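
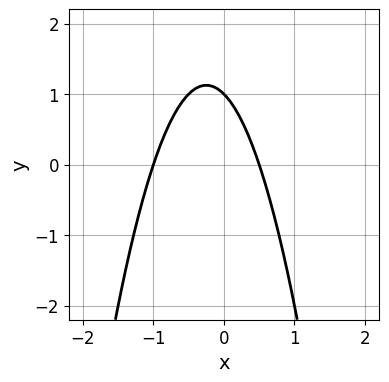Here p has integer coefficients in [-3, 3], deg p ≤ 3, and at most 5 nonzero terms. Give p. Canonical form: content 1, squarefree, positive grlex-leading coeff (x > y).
First, degree: a generic line meets the curve in up to 2 points, so deg p = 2.
Next, from the visible intercepts: it meets the y-axis at y = 1 (among the integer gridlines); it meets the x-axis at x = -1 (among the integer gridlines).
Finally, these observations pin down the coefficients.

2*x^2 + x + y - 1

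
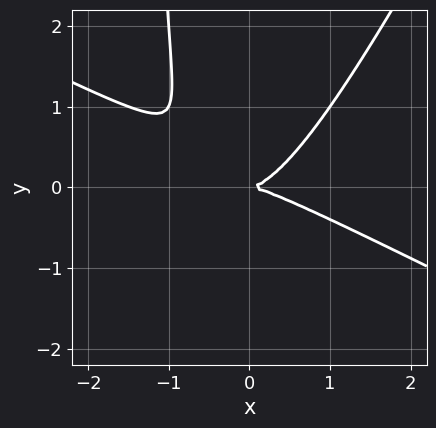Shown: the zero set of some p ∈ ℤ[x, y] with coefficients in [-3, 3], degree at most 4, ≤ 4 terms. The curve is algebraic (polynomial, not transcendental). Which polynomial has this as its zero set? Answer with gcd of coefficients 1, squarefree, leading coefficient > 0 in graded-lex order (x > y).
2*x^3 + 3*x^2*y - 2*x*y^2 - 3*y^2

The degree is 3 — no degree-2 curve has this shape.
From the axis intercepts and sections: it crosses the x-axis at the gridline x = 0; one y-axis crossing is at y = 0.
These observations pin down the coefficients.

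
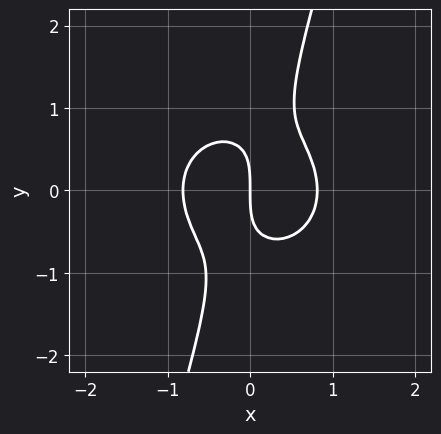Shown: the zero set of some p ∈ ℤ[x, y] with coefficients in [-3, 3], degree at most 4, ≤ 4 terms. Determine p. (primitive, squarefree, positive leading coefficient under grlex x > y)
3*x^3 + 3*x*y^2 - y^3 - 2*x

deg p = 3. The shape is more complex than any degree-2 curve.
From the visible intercepts: it crosses the x-axis at the gridline x = 0; it crosses the y-axis at the gridline y = 0.
These observations pin down the coefficients.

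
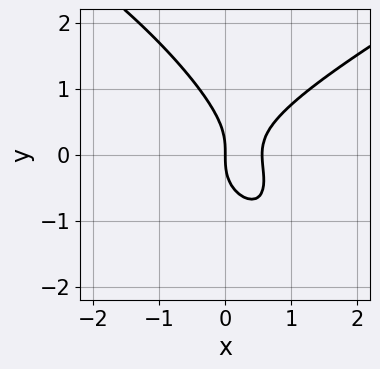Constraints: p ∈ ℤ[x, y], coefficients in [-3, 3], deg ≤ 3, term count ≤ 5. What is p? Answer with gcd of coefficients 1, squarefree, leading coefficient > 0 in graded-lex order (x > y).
1. The degree is 3 — the shape is more complex than any degree-2 curve.
2. From the axis intercepts and sections: it meets the y-axis at y = 0 (among the integer gridlines); it crosses the x-axis at the gridline x = 0.
3. Putting this together gives p.

x^3 - 2*x*y^2 - 2*y^3 + 3*x^2 - 2*x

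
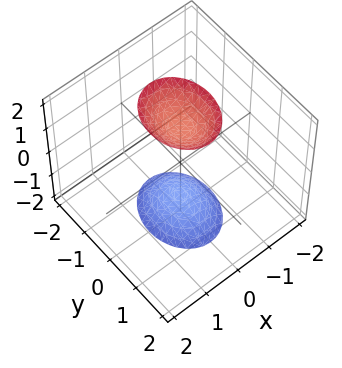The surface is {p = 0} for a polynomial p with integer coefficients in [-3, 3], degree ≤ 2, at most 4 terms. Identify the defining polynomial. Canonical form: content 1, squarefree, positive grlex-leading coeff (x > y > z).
1. The picture has 2 separate pieces.
2. Degree: two separate bowl-shaped sheets opening away from each other; a quadric, so deg p = 2.
3. Symmetries: it's symmetric under y → −y, forcing even powers of y; it's symmetric under x → −x, forcing even powers of x; the z ↦ −z reflection is a symmetry, so z appears only in even powers.
4. Checking where it meets the axes: the surface avoids every integer y-axis point in the box; the surface avoids every integer x-axis point in the box.
5. Solving for integer coefficients yields p as stated.

3*x^2 + 2*y^2 - z^2 + 2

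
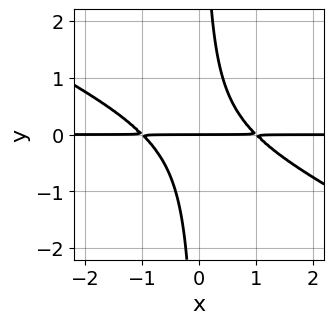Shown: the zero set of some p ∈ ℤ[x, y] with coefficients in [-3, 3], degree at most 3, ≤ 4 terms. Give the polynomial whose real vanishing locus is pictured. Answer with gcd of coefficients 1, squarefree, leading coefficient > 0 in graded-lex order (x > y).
x^2*y + 2*x*y^2 - y

Degree: a generic line meets the curve in up to 3 points, so deg p = 3.
Observable constraints: every point of the x-axis in the box is on the curve; it crosses the y-axis at the gridline y = 0.
Solving for integer coefficients yields p as stated.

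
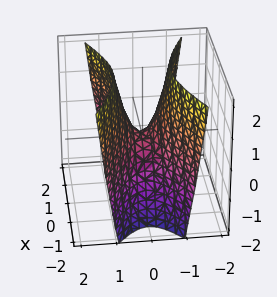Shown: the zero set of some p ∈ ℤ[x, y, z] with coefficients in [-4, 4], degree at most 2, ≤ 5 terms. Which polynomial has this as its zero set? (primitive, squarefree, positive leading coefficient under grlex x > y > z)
x^2 - 3*y^2 + z

First, degree: a hyperbolic paraboloid; a quadric, so deg p = 2.
Then, symmetries: mirror symmetry y ↦ −y ⇒ only even powers of y; the x ↦ −x reflection is a symmetry, so x appears only in even powers.
Then, checking where it meets the axes: it crosses the x-axis at the gridline x = 0; it crosses the z-axis at the gridline z = 0; one y-axis crossing is at y = 0.
Finally, together with the visible shape, these determine p as stated.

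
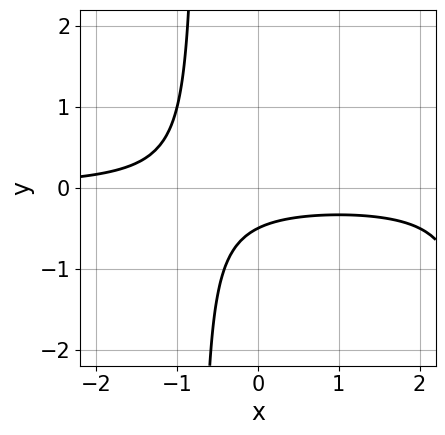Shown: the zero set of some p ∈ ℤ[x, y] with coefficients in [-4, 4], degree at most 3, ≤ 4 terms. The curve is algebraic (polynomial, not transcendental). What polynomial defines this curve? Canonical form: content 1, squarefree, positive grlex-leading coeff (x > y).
(a) deg p = 3.
(b) Against the integer gridlines: it misses every integer gridline on the x-axis.
(c) Putting this together gives p.

x^2*y - 2*x*y - 2*y - 1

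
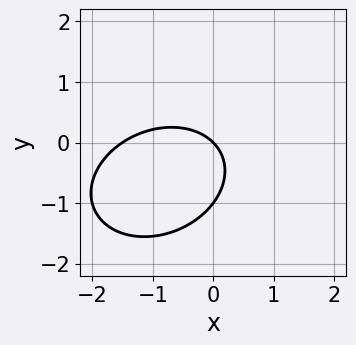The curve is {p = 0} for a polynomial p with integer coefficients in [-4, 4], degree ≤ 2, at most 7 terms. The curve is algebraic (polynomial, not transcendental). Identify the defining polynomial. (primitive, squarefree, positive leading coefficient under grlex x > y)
(a) The degree is 2 — the shape is more complex than any degree-1 curve.
(b) From the axis intercepts and sections: one x-axis crossing is at x = 0; among the integer gridlines, it crosses the y-axis at y ∈ {-1, 0}.
(c) Solving for integer coefficients yields p as stated.

2*x^2 - x*y + 3*y^2 + 3*x + 3*y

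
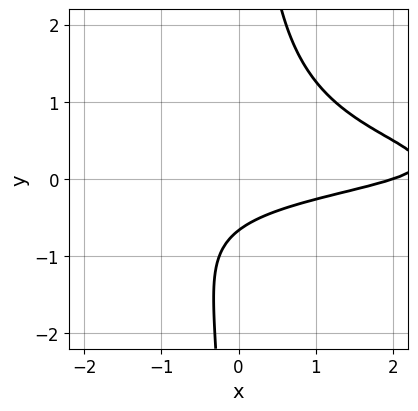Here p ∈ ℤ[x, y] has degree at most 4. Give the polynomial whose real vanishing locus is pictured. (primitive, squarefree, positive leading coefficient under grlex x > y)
Degree: the shape is more complex than any degree-2 curve, so deg p = 3.
Checking where it meets the axes: one x-axis crossing is at x = 2.
Solving for integer coefficients yields p as stated.

3*x*y^2 + x - 3*y - 2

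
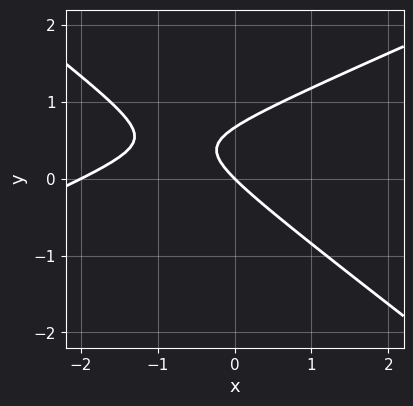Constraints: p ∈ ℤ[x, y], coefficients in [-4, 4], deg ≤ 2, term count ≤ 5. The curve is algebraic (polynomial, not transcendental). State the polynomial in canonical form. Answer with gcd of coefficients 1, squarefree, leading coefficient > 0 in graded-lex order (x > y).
x^2 - x*y - 3*y^2 + 2*x + 2*y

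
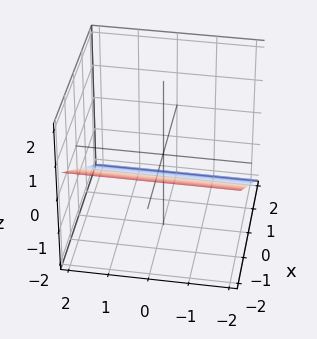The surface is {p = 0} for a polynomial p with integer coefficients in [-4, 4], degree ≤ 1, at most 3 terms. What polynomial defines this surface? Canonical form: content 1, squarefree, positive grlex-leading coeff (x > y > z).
2*x + 3*z + 2

(a) The degree is 1 — every cross-section is a straight line — this is a plane.
(b) Reading off the gridlines: it misses every integer gridline on the y-axis; one x-axis crossing is at x = -1.
(c) Fitting integer coefficients to these (and the overall shape) gives p.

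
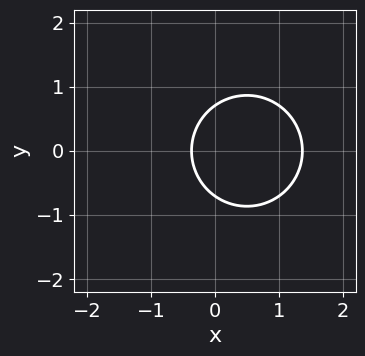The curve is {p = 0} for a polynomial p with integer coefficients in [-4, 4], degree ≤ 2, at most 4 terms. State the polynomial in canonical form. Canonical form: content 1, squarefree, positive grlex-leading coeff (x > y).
2*x^2 + 2*y^2 - 2*x - 1

1. The degree is 2 — a generic line meets the curve in up to 2 points.
2. Symmetries: it's symmetric under y → −y, forcing even powers of y.
3. The integer polynomial consistent with all of this is the stated p.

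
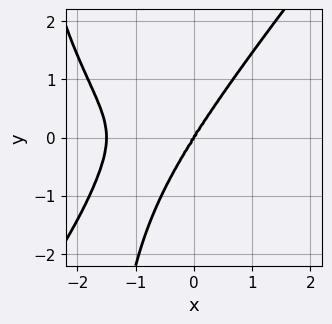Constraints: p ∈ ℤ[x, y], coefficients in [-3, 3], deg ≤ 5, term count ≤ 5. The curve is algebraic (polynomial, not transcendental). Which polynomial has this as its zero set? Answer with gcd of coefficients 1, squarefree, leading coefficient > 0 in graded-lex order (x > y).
2*x^4 - x*y^3 + 3*x^3 + 2*x*y^2 - 2*y^3

(a) deg p = 4. The shape is more complex than any degree-3 curve.
(b) From the axis intercepts and sections: it crosses the y-axis at the gridline y = 0; it crosses the x-axis at the gridline x = 0.
(c) Assembling these constraints gives the stated polynomial.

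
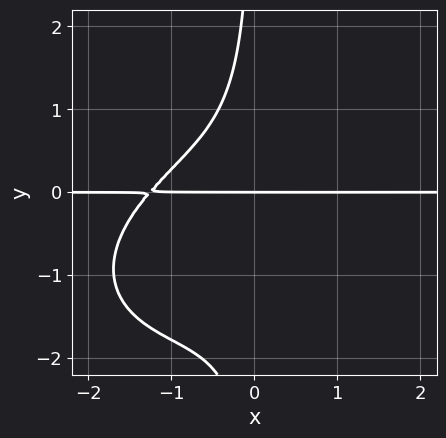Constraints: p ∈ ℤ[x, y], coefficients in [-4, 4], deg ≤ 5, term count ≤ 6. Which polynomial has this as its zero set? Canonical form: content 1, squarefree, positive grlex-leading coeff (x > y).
x^3*y - x^2*y^2 + 2*x*y^3 + 2*x*y^2 + 2*y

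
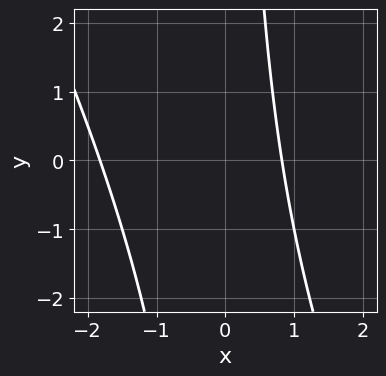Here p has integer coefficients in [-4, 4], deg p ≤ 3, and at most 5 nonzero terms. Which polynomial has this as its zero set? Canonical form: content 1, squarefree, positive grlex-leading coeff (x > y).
Degree: a generic line meets the curve in up to 2 points, so deg p = 2.
Observable constraints: no y-intercept at any integer in the box.
Together with the visible shape, these determine p as stated.

2*x^2 + x*y + 2*x - 3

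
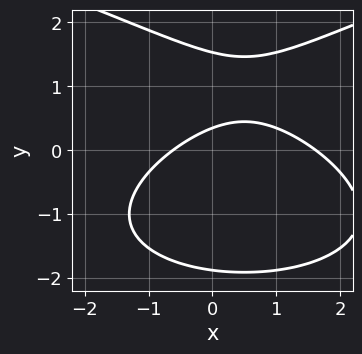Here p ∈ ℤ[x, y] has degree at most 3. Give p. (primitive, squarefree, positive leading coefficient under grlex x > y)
y^3 - x^2 + x - 3*y + 1

First, deg p = 3. A generic line meets the curve in up to 3 points.
Finally, matching integer coefficients to the picture gives p.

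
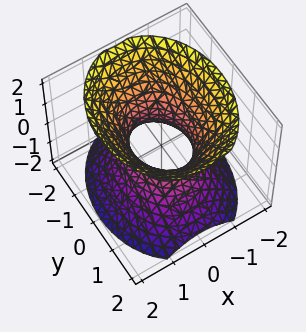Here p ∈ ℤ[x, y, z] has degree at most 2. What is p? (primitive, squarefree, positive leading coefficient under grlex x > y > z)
3*x^2 + 2*y^2 - 2*z^2 - 2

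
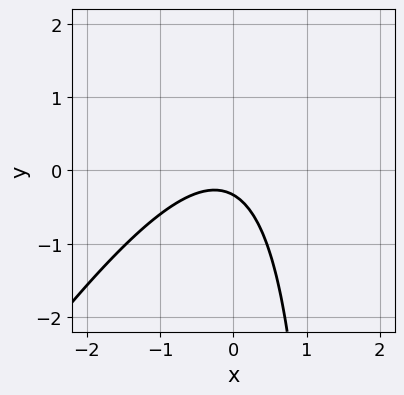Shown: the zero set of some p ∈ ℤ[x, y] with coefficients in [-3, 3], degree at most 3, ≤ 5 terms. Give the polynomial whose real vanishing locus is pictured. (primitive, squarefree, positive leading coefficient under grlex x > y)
3*x^2 - 2*x*y + x + 3*y + 1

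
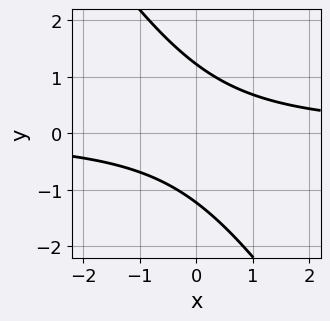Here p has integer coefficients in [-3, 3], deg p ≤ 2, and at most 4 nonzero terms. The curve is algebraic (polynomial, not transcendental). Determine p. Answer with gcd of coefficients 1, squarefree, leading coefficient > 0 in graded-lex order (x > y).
1. The degree is 2 — no degree-1 curve has this shape.
2. Checking where it meets the axes: no x-intercept at any integer in the box.
3. Matching integer coefficients to the picture gives p.

3*x*y + 2*y^2 - 3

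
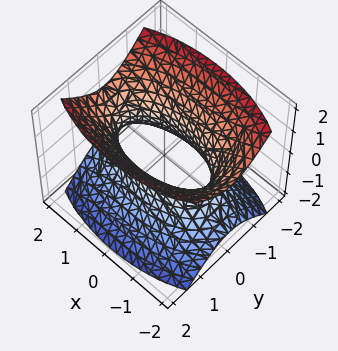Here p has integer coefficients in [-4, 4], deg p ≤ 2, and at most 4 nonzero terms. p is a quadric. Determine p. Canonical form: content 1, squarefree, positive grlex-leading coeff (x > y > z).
(a) deg p = 2. One connected sheet with a waist; a quadric.
(b) Symmetries: mirror symmetry z ↦ −z ⇒ only even powers of z; the y ↦ −y reflection is a symmetry, so y appears only in even powers; mirror symmetry x ↦ −x ⇒ only even powers of x.
(c) Observable constraints: the surface avoids every integer z-axis point in the box.
(d) Together with the visible shape, these determine p as stated.

x^2 + 3*y^2 - 2*z^2 - 2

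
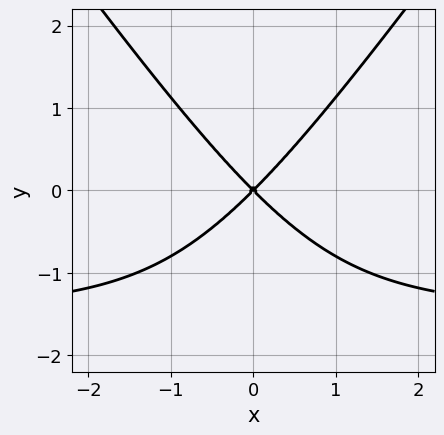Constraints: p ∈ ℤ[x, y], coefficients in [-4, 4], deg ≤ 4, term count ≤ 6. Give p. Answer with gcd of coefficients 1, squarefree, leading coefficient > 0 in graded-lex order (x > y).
2*x^2*y - y^3 + 3*x^2 - 3*y^2

(a) Degree: no degree-2 curve has this shape, so deg p = 3.
(b) Symmetries: the x ↦ −x reflection is a symmetry, so x appears only in even powers.
(c) Observable constraints: it meets the x-axis at x = 0 (among the integer gridlines); it meets the y-axis at y = 0 (among the integer gridlines).
(d) Fitting integer coefficients to these (and the overall shape) gives p.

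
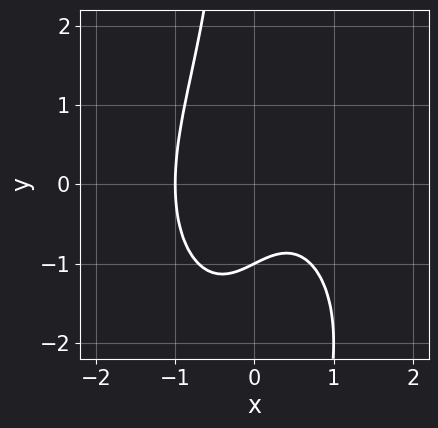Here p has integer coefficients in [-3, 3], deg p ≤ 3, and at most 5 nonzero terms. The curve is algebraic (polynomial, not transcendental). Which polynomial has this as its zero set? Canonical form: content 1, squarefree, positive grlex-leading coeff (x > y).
1. deg p = 3. The shape is more complex than any degree-2 curve.
2. Observable constraints: one y-axis crossing is at y = -1; it crosses the x-axis at the gridline x = -1.
3. Together with the visible shape, these determine p as stated.

2*x^3 + x*y^2 + 2*x*y + 2*y + 2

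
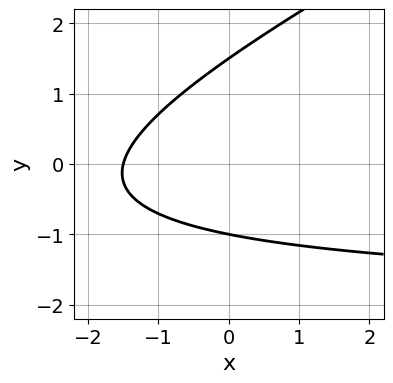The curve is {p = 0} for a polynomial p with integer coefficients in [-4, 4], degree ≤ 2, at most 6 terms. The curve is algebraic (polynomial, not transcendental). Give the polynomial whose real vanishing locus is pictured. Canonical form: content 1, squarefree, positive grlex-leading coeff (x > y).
x*y - 2*y^2 + 2*x + y + 3

(a) The degree is 2 — no degree-1 curve has this shape.
(b) From the axis intercepts and sections: one y-axis crossing is at y = -1.
(c) Together with the visible shape, these determine p as stated.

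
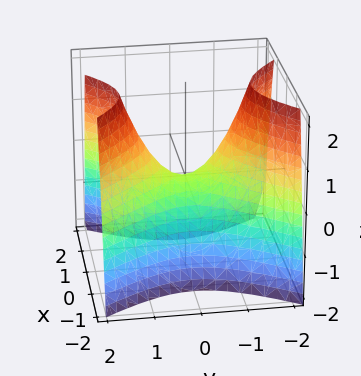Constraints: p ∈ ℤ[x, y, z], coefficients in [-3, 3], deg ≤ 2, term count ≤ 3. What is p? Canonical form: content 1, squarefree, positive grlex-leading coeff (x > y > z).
3*x^2 - 2*y^2 + 2*z

First, deg p = 2.
Then, symmetries: it's symmetric under x → −x, forcing even powers of x; it's symmetric under y → −y, forcing even powers of y.
Next, from the visible intercepts: it crosses the x-axis at the gridline x = 0; one y-axis crossing is at y = 0.
Finally, solving for integer coefficients yields p as stated.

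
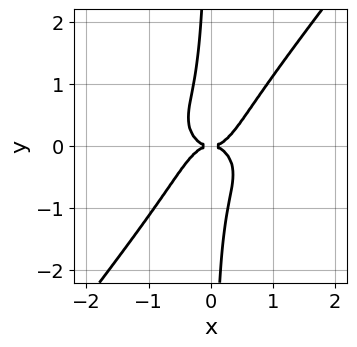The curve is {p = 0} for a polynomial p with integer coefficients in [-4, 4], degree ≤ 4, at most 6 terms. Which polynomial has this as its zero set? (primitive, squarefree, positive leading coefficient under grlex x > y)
Degree: the shape is more complex than any degree-3 curve, so deg p = 4.
Checking where it meets the axes: it meets the y-axis at y = 0 (among the integer gridlines); it meets the x-axis at x = 0 (among the integer gridlines).
Together with the visible shape, these determine p as stated.

3*x^4 + 2*x^2*y^2 - 3*x*y^3 - y^2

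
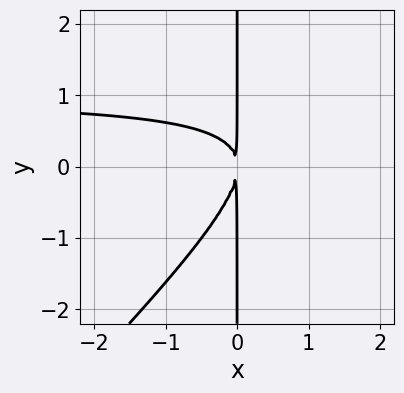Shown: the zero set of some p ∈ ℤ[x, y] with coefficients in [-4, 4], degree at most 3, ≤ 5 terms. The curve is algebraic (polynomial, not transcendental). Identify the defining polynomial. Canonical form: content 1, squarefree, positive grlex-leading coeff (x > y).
First, degree: a generic line meets the curve in up to 3 points, so deg p = 3.
Next, observable constraints: every point of the y-axis in the box is on the curve.
Finally, assembling these constraints gives the stated polynomial.

x^2*y - x*y^2 - x^2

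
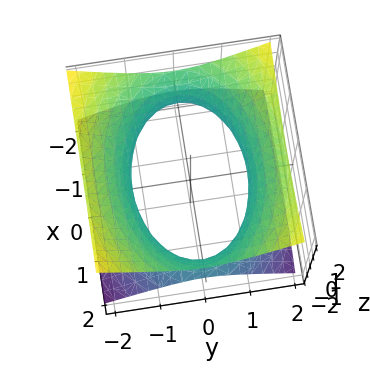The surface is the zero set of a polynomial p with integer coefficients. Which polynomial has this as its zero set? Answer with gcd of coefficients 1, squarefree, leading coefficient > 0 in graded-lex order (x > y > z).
x^2 + 2*y^2 - 3*z^2 - 3

Degree: an hourglass — one-sheet hyperboloid; a quadric, so deg p = 2.
Symmetries: the y ↦ −y reflection is a symmetry, so y appears only in even powers; mirror symmetry x ↦ −x ⇒ only even powers of x; mirror symmetry z ↦ −z ⇒ only even powers of z.
Observable constraints: no z-intercept at any integer in the box.
These observations pin down the coefficients.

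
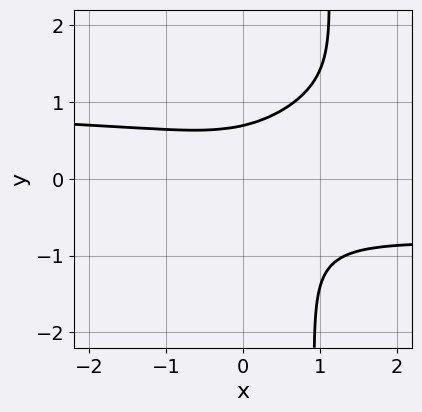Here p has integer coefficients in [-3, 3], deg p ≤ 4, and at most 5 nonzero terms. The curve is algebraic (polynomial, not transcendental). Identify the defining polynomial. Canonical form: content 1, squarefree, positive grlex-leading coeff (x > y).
First, degree: no degree-3 curve has this shape, so deg p = 4.
Next, reading off the gridlines: it misses every integer gridline on the x-axis.
Finally, putting this together gives p.

x^2*y^2 - 3*x*y^3 + 3*y^3 - x^2 - 1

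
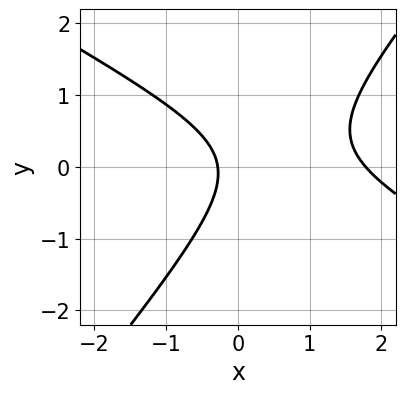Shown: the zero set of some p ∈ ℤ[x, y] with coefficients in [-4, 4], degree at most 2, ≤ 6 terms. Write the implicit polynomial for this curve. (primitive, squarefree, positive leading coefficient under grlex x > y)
2*x^2 + 2*x*y - 3*y^2 - 3*x - 1

(a) The degree is 2 — a generic line meets the curve in up to 2 points.
(b) Reading off the gridlines: no y-intercept at any integer in the box.
(c) Solving for integer coefficients yields p as stated.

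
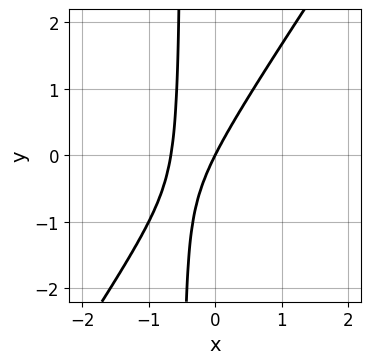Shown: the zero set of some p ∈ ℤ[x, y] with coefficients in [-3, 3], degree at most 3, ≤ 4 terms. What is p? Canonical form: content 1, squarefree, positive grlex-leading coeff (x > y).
Degree: the shape is more complex than any degree-1 curve, so deg p = 2.
Checking where it meets the axes: it crosses the x-axis at the gridline x = 0; it meets the y-axis at y = 0 (among the integer gridlines).
Together with the visible shape, these determine p as stated.

3*x^2 - 2*x*y + 2*x - y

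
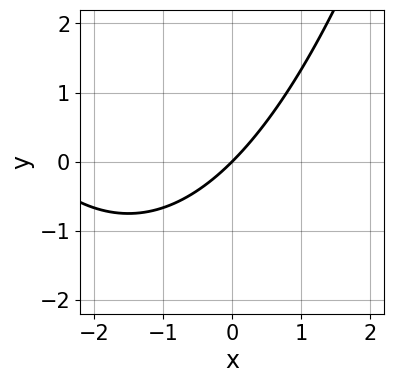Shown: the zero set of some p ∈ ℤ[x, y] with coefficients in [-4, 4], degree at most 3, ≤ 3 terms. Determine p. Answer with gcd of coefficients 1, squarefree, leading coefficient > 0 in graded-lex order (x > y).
1. The degree is 2 — the shape is more complex than any degree-1 curve.
2. From the visible intercepts: one y-axis crossing is at y = 0; it crosses the x-axis at the gridline x = 0.
3. Putting this together gives p.

x^2 + 3*x - 3*y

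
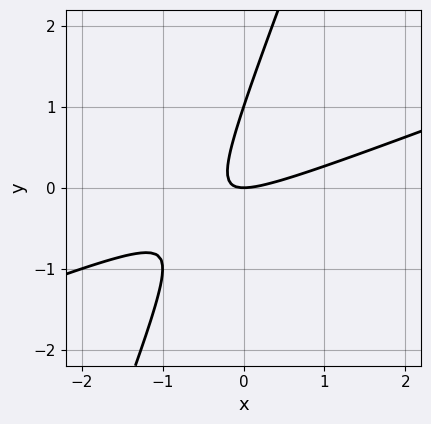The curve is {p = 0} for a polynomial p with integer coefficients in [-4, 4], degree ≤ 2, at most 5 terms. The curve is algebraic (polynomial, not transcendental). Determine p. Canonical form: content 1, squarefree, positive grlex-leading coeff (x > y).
x^2 - 3*x*y + y^2 - y

Degree: the shape is more complex than any degree-1 curve, so deg p = 2.
Observable constraints: one x-axis crossing is at x = 0; the y-axis gridline crossings are at y ∈ {0, 1}.
Putting this together gives p.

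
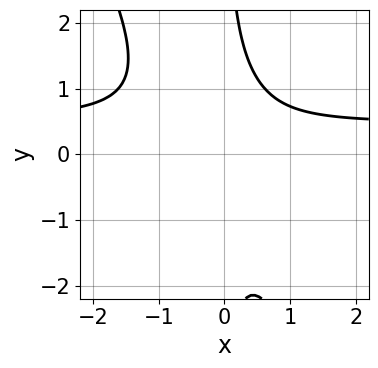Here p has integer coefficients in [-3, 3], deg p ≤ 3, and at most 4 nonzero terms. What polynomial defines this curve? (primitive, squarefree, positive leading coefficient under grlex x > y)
(a) Degree: the shape is more complex than any degree-2 curve, so deg p = 3.
(b) From the axis intercepts and sections: no y-intercept at any integer in the box; it misses every integer gridline on the x-axis.
(c) Assembling these constraints gives the stated polynomial.

2*x^2*y + x*y^2 - x^2 - 1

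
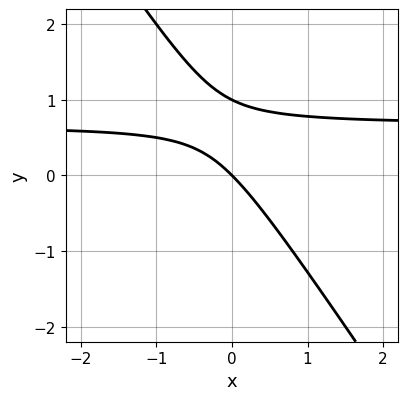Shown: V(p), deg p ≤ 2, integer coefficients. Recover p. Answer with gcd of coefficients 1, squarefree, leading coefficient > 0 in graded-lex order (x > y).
deg p = 2. No degree-1 curve has this shape.
From the visible intercepts: one x-axis crossing is at x = 0; the y-axis gridline crossings are at y ∈ {0, 1}.
Fitting integer coefficients to these (and the overall shape) gives p.

3*x*y + 2*y^2 - 2*x - 2*y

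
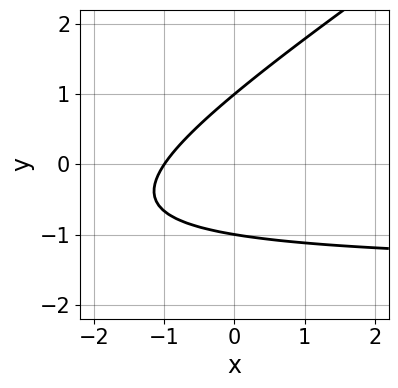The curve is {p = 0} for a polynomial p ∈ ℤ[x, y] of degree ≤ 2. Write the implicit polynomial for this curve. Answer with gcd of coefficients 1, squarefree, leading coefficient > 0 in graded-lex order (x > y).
2*x*y - 3*y^2 + 3*x + 3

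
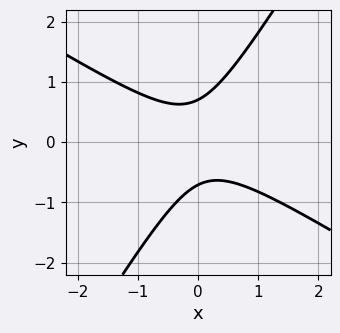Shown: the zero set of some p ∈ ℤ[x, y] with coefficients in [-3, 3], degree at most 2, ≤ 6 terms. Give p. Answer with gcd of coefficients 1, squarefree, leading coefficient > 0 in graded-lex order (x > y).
2*x^2 + 2*x*y - 2*y^2 + 1

The degree is 2 — a generic line meets the curve in up to 2 points.
Against the integer gridlines: the curve avoids every integer x-axis point in the box.
Fitting integer coefficients to these (and the overall shape) gives p.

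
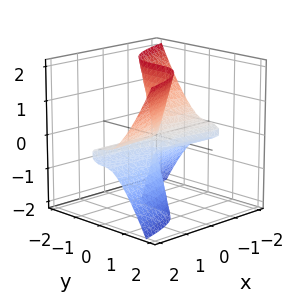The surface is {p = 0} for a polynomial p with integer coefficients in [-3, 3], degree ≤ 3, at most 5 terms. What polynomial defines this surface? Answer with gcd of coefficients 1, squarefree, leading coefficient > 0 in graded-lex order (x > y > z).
1. Degree: a generic line meets the surface in up to 3 points, so deg p = 3.
2. Reading off the gridlines: the visible z-axis segment lies entirely on the surface; every point of the x-axis in the box is on the surface.
3. Assembling these constraints gives the stated polynomial.

2*x*z^2 - 3*y^3 + x*z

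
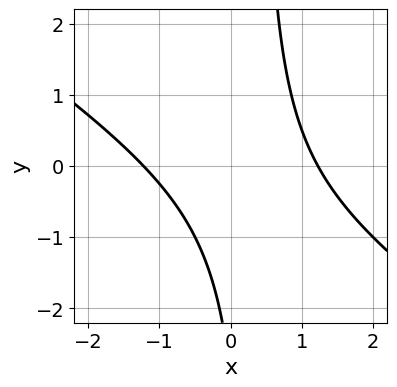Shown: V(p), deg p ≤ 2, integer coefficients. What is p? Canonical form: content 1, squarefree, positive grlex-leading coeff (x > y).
(a) deg p = 2.
(b) Observable constraints: the curve avoids every integer y-axis point in the box.
(c) Assembling these constraints gives the stated polynomial.

2*x^2 + 3*x*y - y - 3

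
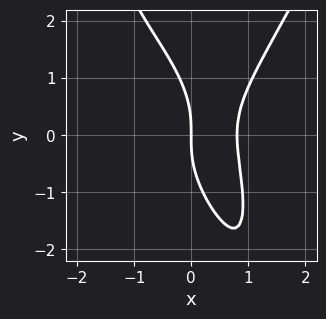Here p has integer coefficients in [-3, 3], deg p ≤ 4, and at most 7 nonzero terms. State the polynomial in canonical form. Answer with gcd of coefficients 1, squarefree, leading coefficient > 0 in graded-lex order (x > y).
1. Degree: no degree-3 curve has this shape, so deg p = 4.
2. Observable constraints: one y-axis crossing is at y = 0; it meets the x-axis at x = 0 (among the integer gridlines).
3. The integer polynomial consistent with all of this is the stated p.

2*x^4 + 3*x^3 - 2*x*y^2 - y^3 - 3*x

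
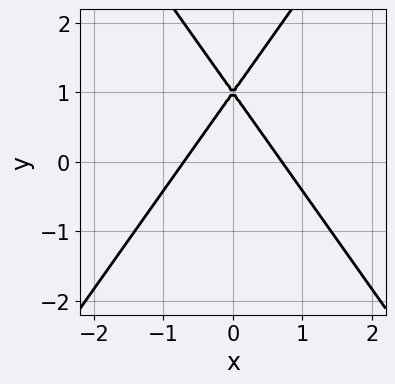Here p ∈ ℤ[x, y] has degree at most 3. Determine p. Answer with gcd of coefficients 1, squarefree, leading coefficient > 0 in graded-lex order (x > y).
2*x^2 - y^2 + 2*y - 1

1. deg p = 2. The shape is more complex than any degree-1 curve.
2. Symmetries: the x ↦ −x reflection is a symmetry, so x appears only in even powers.
3. Against the integer gridlines: it meets the y-axis at y = 1 (among the integer gridlines).
4. Solving for integer coefficients yields p as stated.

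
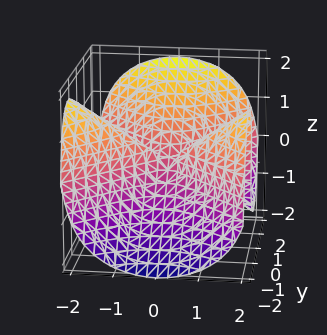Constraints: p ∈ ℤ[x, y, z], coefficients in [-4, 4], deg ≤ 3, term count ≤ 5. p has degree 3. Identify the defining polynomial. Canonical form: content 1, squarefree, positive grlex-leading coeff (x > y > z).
(a) The degree is 3 — no degree-2 surface has this shape.
(b) Observable constraints: the visible x-axis segment lies entirely on the surface; it crosses the y-axis at the gridline y = 0.
(c) Assembling these constraints gives the stated polynomial.

3*x^2*y - 3*y^3 + y^2*z + 2*z^3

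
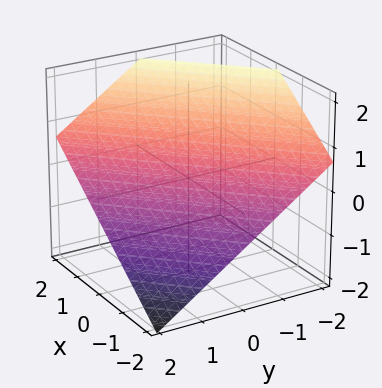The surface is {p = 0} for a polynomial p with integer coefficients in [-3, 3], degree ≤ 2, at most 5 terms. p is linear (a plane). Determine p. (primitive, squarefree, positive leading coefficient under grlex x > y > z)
(a) Degree: the surface is flat (a plane), so deg p = 1.
(b) Reading off the gridlines: it crosses the x-axis at the gridline x = -1; it crosses the y-axis at the gridline y = 1.
(c) Matching integer coefficients to the picture gives p.

2*x - 2*y - 3*z + 2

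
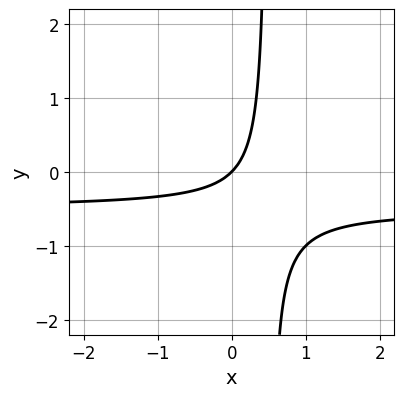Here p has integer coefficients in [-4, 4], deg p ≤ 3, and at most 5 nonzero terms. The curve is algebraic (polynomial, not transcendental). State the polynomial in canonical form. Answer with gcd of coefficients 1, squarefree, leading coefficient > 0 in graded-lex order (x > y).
1. The degree is 2 — no degree-1 curve has this shape.
2. Reading off the gridlines: one y-axis crossing is at y = 0; one x-axis crossing is at x = 0.
3. Putting this together gives p.

2*x*y + x - y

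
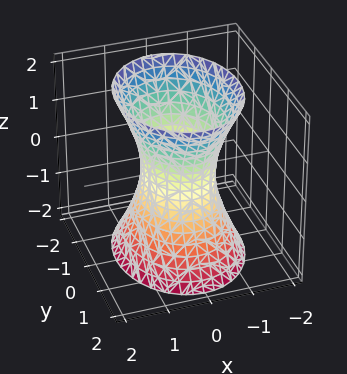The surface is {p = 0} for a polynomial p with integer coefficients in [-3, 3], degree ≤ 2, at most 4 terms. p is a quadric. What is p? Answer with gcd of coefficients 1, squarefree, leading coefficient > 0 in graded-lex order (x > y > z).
1. The degree is 2 — one connected sheet with a waist; a quadric.
2. Symmetries: mirror symmetry x ↦ −x ⇒ only even powers of x; mirror symmetry z ↦ −z ⇒ only even powers of z; it's symmetric under y → −y, forcing even powers of y.
3. Observable constraints: it misses every integer gridline on the z-axis; the y-axis gridline crossings are at y ∈ {-1, 1}.
4. Together with the visible shape, these determine p as stated.

3*x^2 + 2*y^2 - z^2 - 2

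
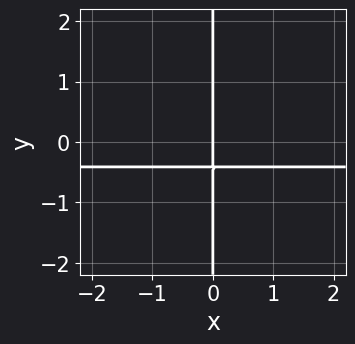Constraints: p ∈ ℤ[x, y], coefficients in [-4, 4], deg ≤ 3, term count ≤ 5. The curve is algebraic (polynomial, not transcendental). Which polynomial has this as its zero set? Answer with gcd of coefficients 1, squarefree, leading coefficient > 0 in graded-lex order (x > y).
1. Degree: the shape is more complex than any degree-2 curve, so deg p = 3.
2. Reading off the gridlines: the visible y-axis segment lies entirely on the curve; one x-axis crossing is at x = 0.
3. Putting this together gives p.

x*y^2 - 2*x*y - x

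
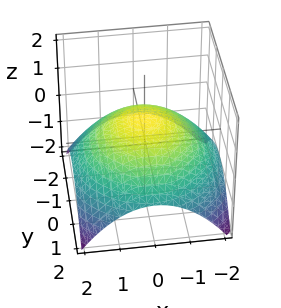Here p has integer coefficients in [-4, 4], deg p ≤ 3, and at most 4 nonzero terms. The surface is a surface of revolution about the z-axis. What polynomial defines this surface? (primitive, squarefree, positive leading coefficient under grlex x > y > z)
(a) The degree is 2 — no degree-1 surface has this shape.
(b) Symmetries: rotational symmetry about the z-axis ⇒ p depends on x, y only through x² + y².
(c) From the axis intercepts and sections: a circular section at z = 0 has radius between 1 and 2.
(d) Fitting integer coefficients to these (and the overall shape) gives p.

x^2 + y^2 + 3*z - 2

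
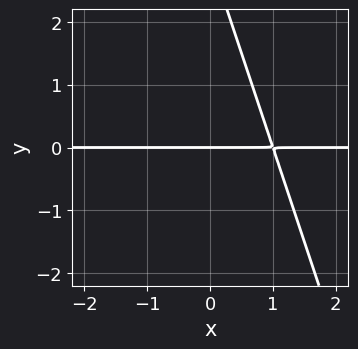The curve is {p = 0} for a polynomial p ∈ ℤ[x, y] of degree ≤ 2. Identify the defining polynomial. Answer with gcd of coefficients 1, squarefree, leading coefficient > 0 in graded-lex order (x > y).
deg p = 2. A generic line meets the curve in up to 2 points.
Observable constraints: it meets the y-axis at y = 0 (among the integer gridlines); every point of the x-axis in the box is on the curve.
Assembling these constraints gives the stated polynomial.

3*x*y + y^2 - 3*y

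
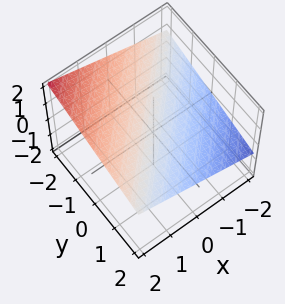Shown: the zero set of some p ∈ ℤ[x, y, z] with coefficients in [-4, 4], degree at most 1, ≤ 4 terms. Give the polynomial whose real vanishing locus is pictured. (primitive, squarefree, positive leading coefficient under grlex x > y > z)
x - y - 3*z + 2

Degree: every cross-section is a straight line — this is a plane, so deg p = 1.
Observable constraints: it crosses the y-axis at the gridline y = 2; it crosses the x-axis at the gridline x = -2.
Solving for integer coefficients yields p as stated.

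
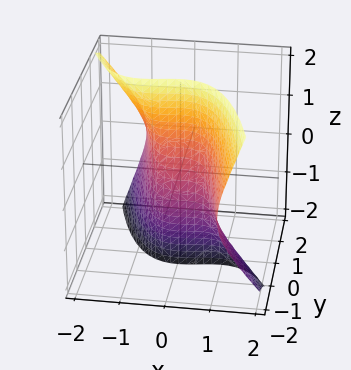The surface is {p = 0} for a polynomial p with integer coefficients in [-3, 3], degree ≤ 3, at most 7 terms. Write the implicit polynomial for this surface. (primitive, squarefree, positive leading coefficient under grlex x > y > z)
3*x^3 + 2*x^2*z + 2*y*z^2 + 2*y - 2*z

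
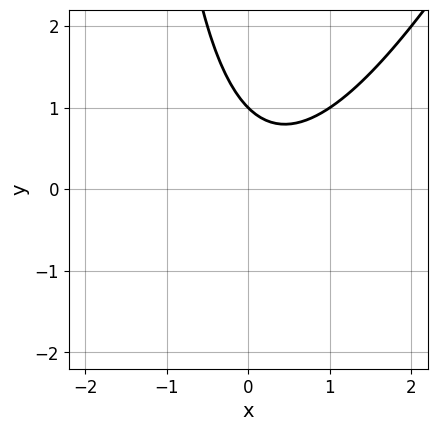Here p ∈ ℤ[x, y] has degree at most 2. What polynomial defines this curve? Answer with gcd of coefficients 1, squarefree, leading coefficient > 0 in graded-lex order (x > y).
First, the degree is 2 — a generic line meets the curve in up to 2 points.
Then, checking where it meets the axes: the curve avoids every integer x-axis point in the box; it crosses the y-axis at the gridline y = 1.
Finally, matching integer coefficients to the picture gives p.

2*x^2 - x*y - x - 2*y + 2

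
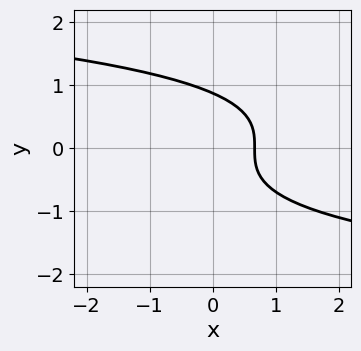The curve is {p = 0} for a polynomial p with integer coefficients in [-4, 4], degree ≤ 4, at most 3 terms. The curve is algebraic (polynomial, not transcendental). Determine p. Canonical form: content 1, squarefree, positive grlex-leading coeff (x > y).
The degree is 3 — a generic line meets the curve in up to 3 points.
Matching integer coefficients to the picture gives p.

3*y^3 + 3*x - 2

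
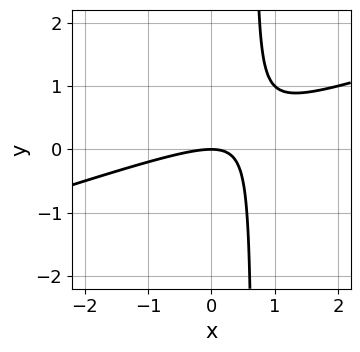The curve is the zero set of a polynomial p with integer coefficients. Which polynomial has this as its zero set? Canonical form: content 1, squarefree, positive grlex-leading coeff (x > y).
x^2 - 3*x*y + 2*y

(a) Degree: the shape is more complex than any degree-1 curve, so deg p = 2.
(b) Checking where it meets the axes: one y-axis crossing is at y = 0; it crosses the x-axis at the gridline x = 0.
(c) Fitting integer coefficients to these (and the overall shape) gives p.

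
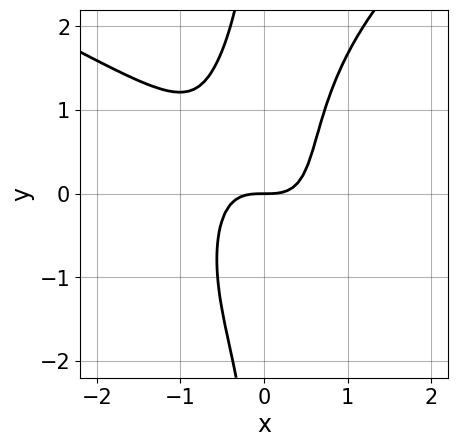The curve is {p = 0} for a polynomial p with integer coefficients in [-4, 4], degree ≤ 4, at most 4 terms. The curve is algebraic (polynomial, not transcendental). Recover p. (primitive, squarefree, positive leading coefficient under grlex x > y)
x*y^3 - 3*x^3 - 3*x^2*y + 2*y

1. The degree is 4 — no degree-3 curve has this shape.
2. From the visible intercepts: it meets the x-axis at x = 0 (among the integer gridlines); it meets the y-axis at y = 0 (among the integer gridlines).
3. The integer polynomial consistent with all of this is the stated p.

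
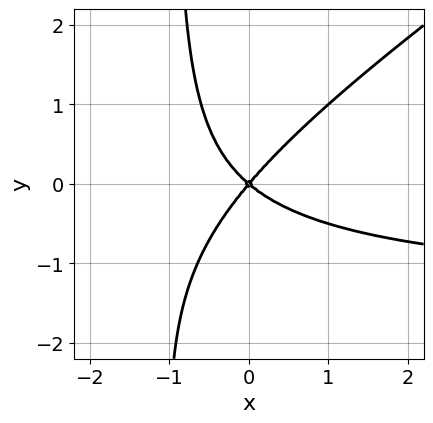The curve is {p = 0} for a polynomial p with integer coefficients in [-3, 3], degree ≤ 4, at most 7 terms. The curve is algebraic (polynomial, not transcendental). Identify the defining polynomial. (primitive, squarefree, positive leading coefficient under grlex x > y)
2*x^2*y - 3*x*y^2 + 3*x^2 + x*y - 3*y^2

First, deg p = 3. The shape is more complex than any degree-2 curve.
Then, reading off the gridlines: it crosses the x-axis at the gridline x = 0; it meets the y-axis at y = 0 (among the integer gridlines).
Finally, together with the visible shape, these determine p as stated.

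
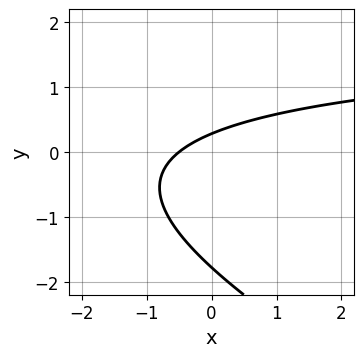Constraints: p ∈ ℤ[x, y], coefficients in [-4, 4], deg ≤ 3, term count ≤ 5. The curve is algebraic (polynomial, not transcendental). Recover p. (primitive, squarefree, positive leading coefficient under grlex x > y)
(a) The degree is 2 — the shape is more complex than any degree-1 curve.
(b) Putting this together gives p.

x*y + 2*y^2 - 2*x + 3*y - 1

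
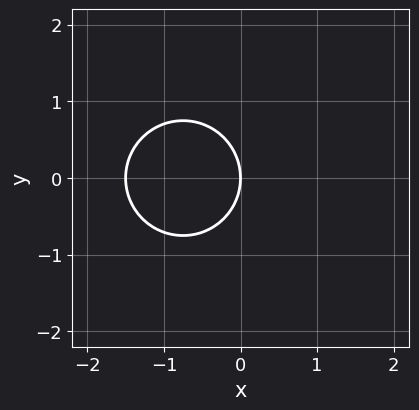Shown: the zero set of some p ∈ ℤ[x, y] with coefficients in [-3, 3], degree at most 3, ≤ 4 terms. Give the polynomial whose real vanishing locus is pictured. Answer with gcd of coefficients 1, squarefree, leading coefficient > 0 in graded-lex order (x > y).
deg p = 2. The shape is more complex than any degree-1 curve.
Symmetries: it's symmetric under y → −y, forcing even powers of y.
From the axis intercepts and sections: one y-axis crossing is at y = 0; it crosses the x-axis at the gridline x = 0.
Fitting integer coefficients to these (and the overall shape) gives p.

2*x^2 + 2*y^2 + 3*x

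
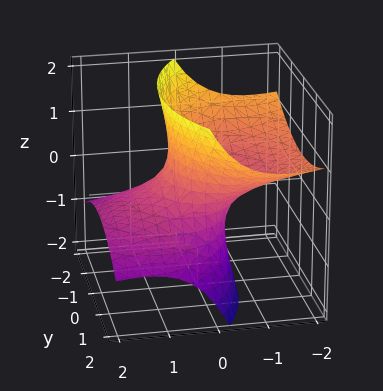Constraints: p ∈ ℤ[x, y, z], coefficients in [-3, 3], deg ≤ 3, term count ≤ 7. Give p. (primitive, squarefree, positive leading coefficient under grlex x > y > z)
Degree: no degree-1 surface has this shape, so deg p = 2.
Observable constraints: the surface avoids every integer z-axis point in the box; the y-axis gridline crossings are at y ∈ {-1, 1}; among the integer gridlines, it crosses the x-axis at x ∈ {-1, 1}.
Assembling these constraints gives the stated polynomial.

x^2 + 3*x*z + y^2 - z^2 - 1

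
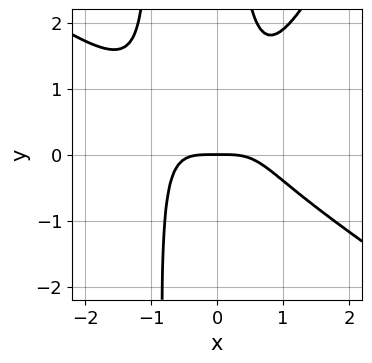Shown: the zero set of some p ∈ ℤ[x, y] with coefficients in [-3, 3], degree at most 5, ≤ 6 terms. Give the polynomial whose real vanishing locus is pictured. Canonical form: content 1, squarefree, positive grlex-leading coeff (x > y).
3*x^4 + 3*x^3*y - 2*x^2*y^2 - 2*x*y^2 + 3*y

(a) deg p = 4.
(b) Reading off the gridlines: it meets the y-axis at y = 0 (among the integer gridlines); it crosses the x-axis at the gridline x = 0.
(c) Fitting integer coefficients to these (and the overall shape) gives p.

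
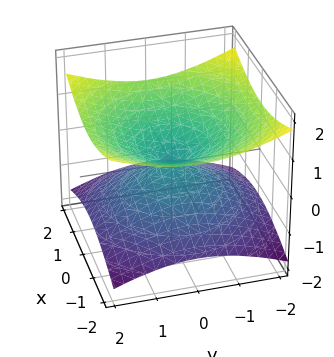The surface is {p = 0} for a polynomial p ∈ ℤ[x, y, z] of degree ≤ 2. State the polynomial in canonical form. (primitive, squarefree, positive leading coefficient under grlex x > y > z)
x^2 + y^2 - 3*z^2

deg p = 2. Two nappes meeting at a single point; a quadric.
Symmetries: mirror symmetry z ↦ −z ⇒ only even powers of z; rotational symmetry about the z-axis ⇒ p depends on x, y only through x² + y².
From the visible intercepts: it crosses the y-axis at the gridline y = 0; one x-axis crossing is at x = 0.
Solving for integer coefficients yields p as stated.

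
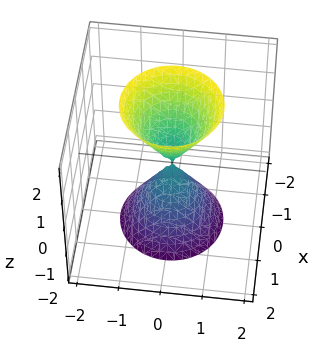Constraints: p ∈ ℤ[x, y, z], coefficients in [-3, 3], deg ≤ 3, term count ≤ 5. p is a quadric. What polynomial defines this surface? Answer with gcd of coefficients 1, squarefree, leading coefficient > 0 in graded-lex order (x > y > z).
3*x^2 + 3*y^2 - z^2

1. There are 2 components.
2. Degree: a double cone through the origin; a quadric, so deg p = 2.
3. Symmetries: mirror symmetry z ↦ −z ⇒ only even powers of z; rotational symmetry about the z-axis ⇒ p depends on x, y only through x² + y².
4. From the visible intercepts: it crosses the y-axis at the gridline y = 0; one z-axis crossing is at z = 0.
5. Fitting integer coefficients to these (and the overall shape) gives p.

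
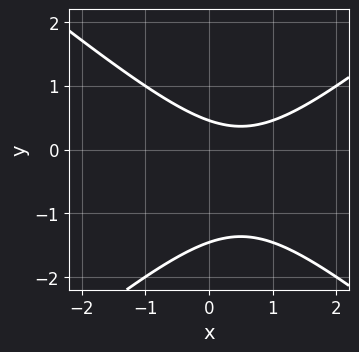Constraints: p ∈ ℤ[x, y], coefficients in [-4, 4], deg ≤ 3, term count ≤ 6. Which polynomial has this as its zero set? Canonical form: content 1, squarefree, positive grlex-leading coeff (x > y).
2*x^2 - 3*y^2 - 2*x - 3*y + 2

Degree: the shape is more complex than any degree-1 curve, so deg p = 2.
Reading off the gridlines: the curve avoids every integer x-axis point in the box.
Fitting integer coefficients to these (and the overall shape) gives p.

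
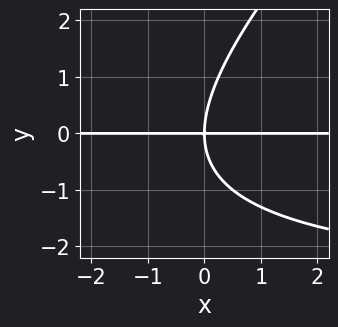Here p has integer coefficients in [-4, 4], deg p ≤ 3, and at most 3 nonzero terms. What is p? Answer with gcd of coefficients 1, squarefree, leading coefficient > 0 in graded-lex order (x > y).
The degree is 3 — the shape is more complex than any degree-2 curve.
Observable constraints: the visible x-axis segment lies entirely on the curve; one y-axis crossing is at y = 0.
Fitting integer coefficients to these (and the overall shape) gives p.

x*y^2 - y^3 + 3*x*y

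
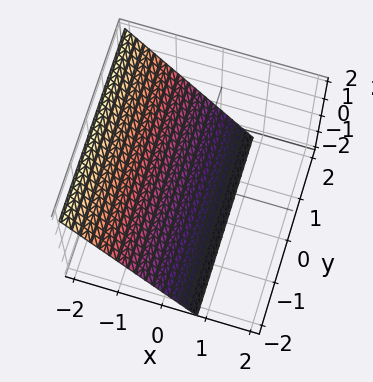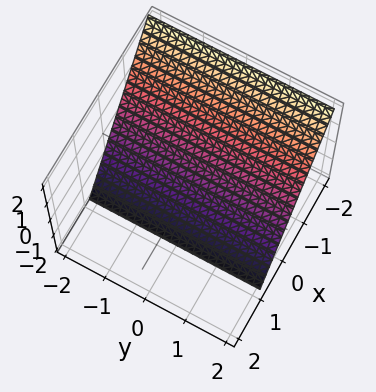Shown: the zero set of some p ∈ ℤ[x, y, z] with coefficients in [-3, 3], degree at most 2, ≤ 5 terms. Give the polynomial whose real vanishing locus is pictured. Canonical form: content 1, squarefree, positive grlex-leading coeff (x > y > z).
First, degree: every cross-section is a straight line — this is a plane, so deg p = 1.
Then, from the axis intercepts and sections: it misses every integer gridline on the y-axis; one z-axis crossing is at z = -1.
Finally, these observations pin down the coefficients.

3*x + 2*z + 2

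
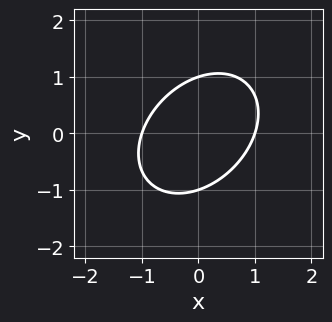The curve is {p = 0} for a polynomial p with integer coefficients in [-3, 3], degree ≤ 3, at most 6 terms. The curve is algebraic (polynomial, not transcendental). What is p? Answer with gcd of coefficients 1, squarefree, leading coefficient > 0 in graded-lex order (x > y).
3*x^2 - 2*x*y + 3*y^2 - 3

deg p = 2. No degree-1 curve has this shape.
From the visible intercepts: among the integer gridlines, it crosses the y-axis at y ∈ {-1, 1}; the x-axis gridline crossings are at x ∈ {-1, 1}.
These observations pin down the coefficients.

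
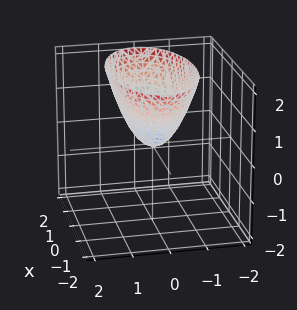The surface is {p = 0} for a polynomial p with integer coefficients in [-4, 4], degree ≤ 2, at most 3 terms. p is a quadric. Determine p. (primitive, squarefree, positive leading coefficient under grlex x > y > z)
First, deg p = 2. A single bowl opening along one axis; a quadric.
Next, symmetries: mirror symmetry x ↦ −x ⇒ only even powers of x; the y ↦ −y reflection is a symmetry, so y appears only in even powers.
Then, from the visible intercepts: it crosses the y-axis at the gridline y = 0; it meets the z-axis at z = 0 (among the integer gridlines).
Finally, assembling these constraints gives the stated polynomial.

x^2 + 3*y^2 - 2*z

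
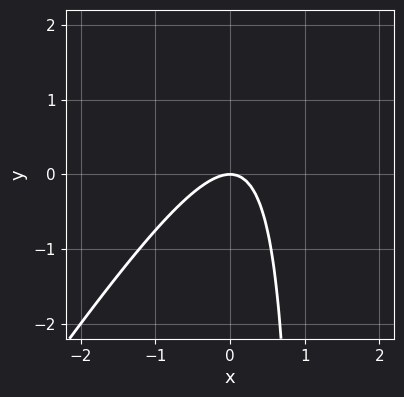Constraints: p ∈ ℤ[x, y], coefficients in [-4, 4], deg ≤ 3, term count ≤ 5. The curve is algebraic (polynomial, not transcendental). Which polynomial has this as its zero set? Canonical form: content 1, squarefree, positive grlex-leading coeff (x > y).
Degree: a generic line meets the curve in up to 2 points, so deg p = 2.
Against the integer gridlines: it meets the y-axis at y = 0 (among the integer gridlines); it meets the x-axis at x = 0 (among the integer gridlines).
Assembling these constraints gives the stated polynomial.

3*x^2 - 2*x*y + 2*y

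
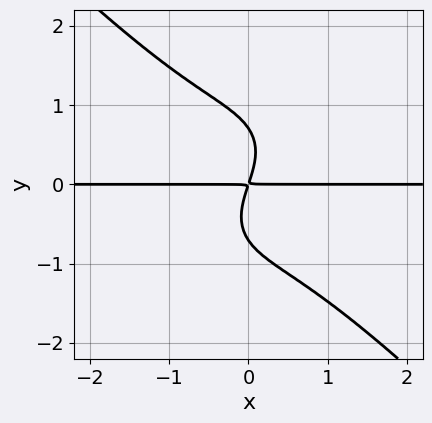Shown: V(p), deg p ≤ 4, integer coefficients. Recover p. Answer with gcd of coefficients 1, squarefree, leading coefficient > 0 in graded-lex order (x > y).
2*x^3*y + 2*y^4 + 3*x*y - y^2

(a) The degree is 4 — a generic line meets the curve in up to 4 points.
(b) Checking where it meets the axes: every point of the x-axis in the box is on the curve.
(c) The integer polynomial consistent with all of this is the stated p.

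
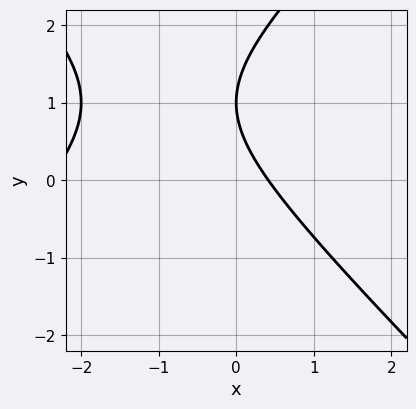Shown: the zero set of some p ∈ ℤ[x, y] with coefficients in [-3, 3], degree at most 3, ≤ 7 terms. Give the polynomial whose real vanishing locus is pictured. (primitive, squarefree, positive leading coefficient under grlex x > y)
x^2 - y^2 + 2*x + 2*y - 1

First, degree: the shape is more complex than any degree-1 curve, so deg p = 2.
Then, from the visible intercepts: it crosses the y-axis at the gridline y = 1.
Finally, solving for integer coefficients yields p as stated.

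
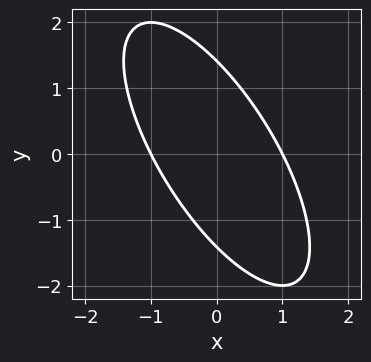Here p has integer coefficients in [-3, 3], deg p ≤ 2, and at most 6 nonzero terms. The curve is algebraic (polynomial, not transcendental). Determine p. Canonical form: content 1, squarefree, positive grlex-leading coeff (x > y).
2*x^2 + 2*x*y + y^2 - 2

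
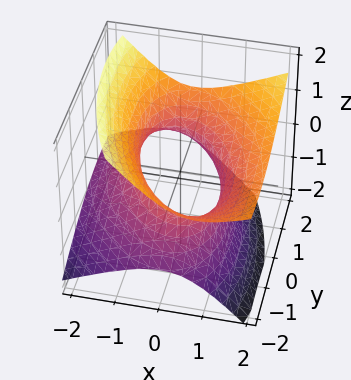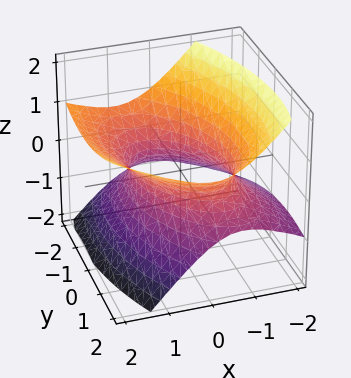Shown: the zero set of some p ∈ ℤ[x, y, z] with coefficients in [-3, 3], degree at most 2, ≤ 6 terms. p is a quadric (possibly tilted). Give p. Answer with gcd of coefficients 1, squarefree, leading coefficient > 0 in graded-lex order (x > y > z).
First, the degree is 2 — the shape is more complex than any degree-1 surface.
Then, against the integer gridlines: no z-intercept at any integer in the box; the x-axis gridline crossings are at x ∈ {-1, 1}.
Finally, the integer polynomial consistent with all of this is the stated p.

2*x^2 + x*y - 2*x*z + y^2 - 3*z^2 - 2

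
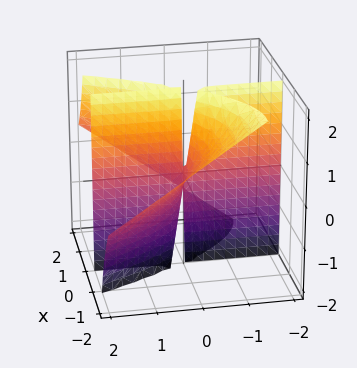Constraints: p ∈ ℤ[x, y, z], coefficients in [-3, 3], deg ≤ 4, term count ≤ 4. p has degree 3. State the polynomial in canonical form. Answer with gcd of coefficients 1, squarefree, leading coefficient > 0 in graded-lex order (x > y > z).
1. The degree is 3 — no degree-2 surface has this shape.
2. From the axis intercepts and sections: every point of the y-axis in the box is on the surface; every point of the z-axis in the box is on the surface.
3. Matching integer coefficients to the picture gives p.

x^3 + 2*x^2*z - 3*x*y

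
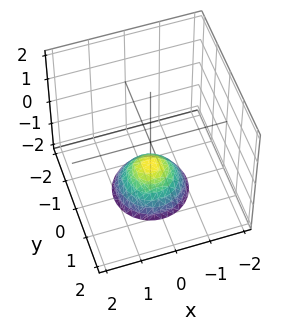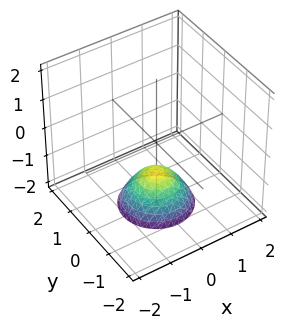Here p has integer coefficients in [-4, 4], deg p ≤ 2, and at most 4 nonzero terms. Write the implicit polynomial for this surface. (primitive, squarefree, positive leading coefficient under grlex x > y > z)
1. Degree: the shape is more complex than any degree-1 surface, so deg p = 2.
2. Symmetries: rotational symmetry about the z-axis ⇒ p depends on x, y only through x² + y².
3. Checking where it meets the axes: it crosses the z-axis at the gridline z = -1; the surface avoids every integer y-axis point in the box; the surface avoids every integer x-axis point in the box.
4. Fitting integer coefficients to these (and the overall shape) gives p.

x^2 + y^2 + z + 1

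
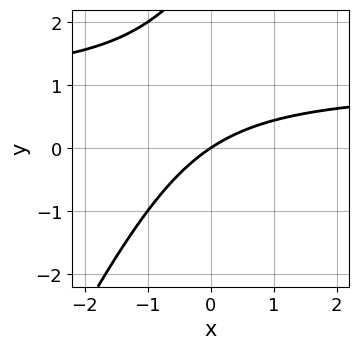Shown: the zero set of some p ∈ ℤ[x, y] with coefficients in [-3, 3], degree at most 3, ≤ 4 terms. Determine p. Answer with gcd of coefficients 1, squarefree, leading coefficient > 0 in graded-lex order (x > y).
(a) The degree is 2 — no degree-1 curve has this shape.
(b) Observable constraints: one y-axis crossing is at y = 0; it meets the x-axis at x = 0 (among the integer gridlines).
(c) Assembling these constraints gives the stated polynomial.

2*x*y - y^2 - 2*x + 3*y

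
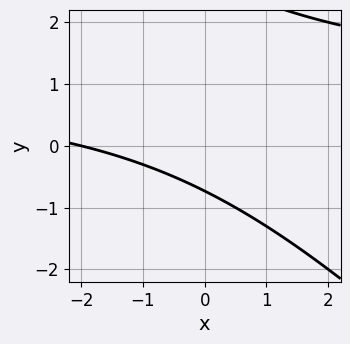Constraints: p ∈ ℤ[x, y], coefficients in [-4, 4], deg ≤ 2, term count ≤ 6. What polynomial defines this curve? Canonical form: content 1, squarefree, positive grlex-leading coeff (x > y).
First, deg p = 2.
Next, reading off the gridlines: it meets the x-axis at x = -2 (among the integer gridlines).
Finally, together with the visible shape, these determine p as stated.

x*y + y^2 - x - 2*y - 2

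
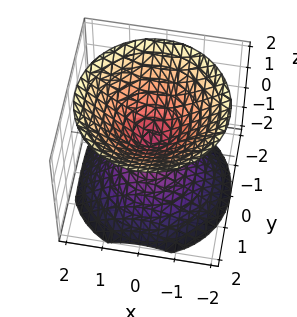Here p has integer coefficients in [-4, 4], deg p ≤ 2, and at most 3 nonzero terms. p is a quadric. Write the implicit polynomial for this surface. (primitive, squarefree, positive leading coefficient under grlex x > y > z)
(a) The picture has 2 separate pieces. They look like related sheets of one shape, so recover p as a whole.
(b) The degree is 2 — two nappes meeting at a single point; a quadric.
(c) Symmetry: the surface is invariant under rotation about z: p = q(x² + y², z); the z ↦ −z reflection is a symmetry, so z appears only in even powers.
(d) Checking where it meets the axes: one z-axis crossing is at z = 0; a circular section at z = 1 has radius exactly 1; it meets the x-axis at x = 0 (among the integer gridlines); one y-axis crossing is at y = 0.
(e) Putting this together gives p.

x^2 + y^2 - z^2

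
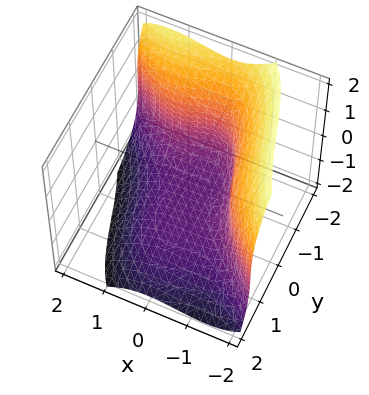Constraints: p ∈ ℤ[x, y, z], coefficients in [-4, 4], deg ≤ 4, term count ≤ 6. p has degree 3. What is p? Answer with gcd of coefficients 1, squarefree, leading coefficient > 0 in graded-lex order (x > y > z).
3*x^3 + 3*x^2*y + y^3 + 2*z^3 + 3

(a) Degree: the shape is more complex than any degree-2 surface, so deg p = 3.
(b) Reading off the gridlines: it meets the x-axis at x = -1 (among the integer gridlines).
(c) Fitting integer coefficients to these (and the overall shape) gives p.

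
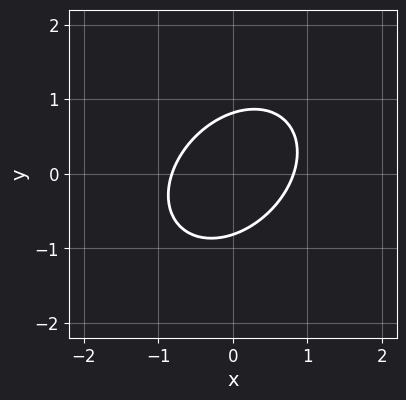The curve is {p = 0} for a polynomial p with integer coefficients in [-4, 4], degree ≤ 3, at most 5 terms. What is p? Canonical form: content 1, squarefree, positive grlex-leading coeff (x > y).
3*x^2 - 2*x*y + 3*y^2 - 2

First, deg p = 2. The shape is more complex than any degree-1 curve.
Finally, solving for integer coefficients yields p as stated.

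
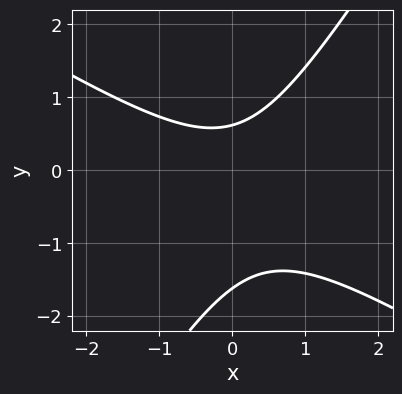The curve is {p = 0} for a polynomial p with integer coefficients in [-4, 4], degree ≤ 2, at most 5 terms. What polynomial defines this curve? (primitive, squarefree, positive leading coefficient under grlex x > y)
x^2 + x*y - y^2 - y + 1

1. deg p = 2.
2. Observable constraints: it misses every integer gridline on the x-axis.
3. Matching integer coefficients to the picture gives p.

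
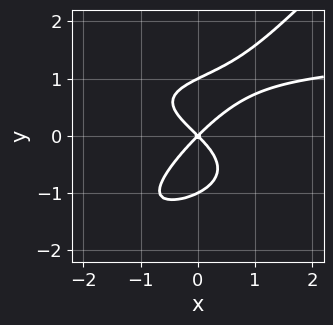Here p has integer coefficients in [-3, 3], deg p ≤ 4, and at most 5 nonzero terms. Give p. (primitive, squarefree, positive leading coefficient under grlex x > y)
2*x*y^3 - 2*y^4 + x^2*y - 2*x^2 + 2*y^2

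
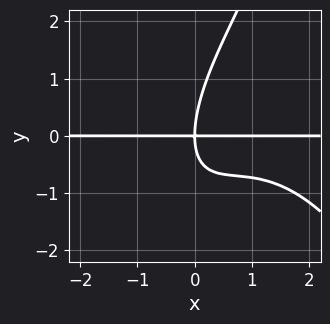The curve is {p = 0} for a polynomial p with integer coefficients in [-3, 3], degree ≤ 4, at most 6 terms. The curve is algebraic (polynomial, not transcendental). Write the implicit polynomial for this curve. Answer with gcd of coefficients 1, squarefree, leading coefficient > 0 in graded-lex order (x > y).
x^3*y - 2*x^2*y + 2*x*y^2 - y^3 + 3*x*y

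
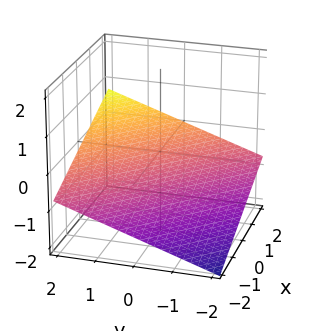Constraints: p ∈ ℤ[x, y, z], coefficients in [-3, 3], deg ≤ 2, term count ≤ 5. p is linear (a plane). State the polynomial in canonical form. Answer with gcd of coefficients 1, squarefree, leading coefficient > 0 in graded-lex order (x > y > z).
x + y - 3*z - 2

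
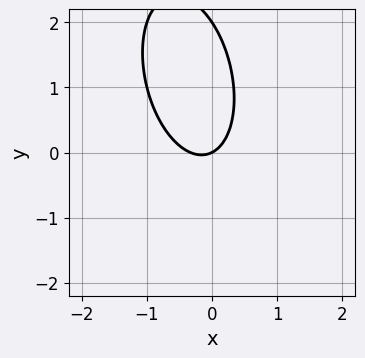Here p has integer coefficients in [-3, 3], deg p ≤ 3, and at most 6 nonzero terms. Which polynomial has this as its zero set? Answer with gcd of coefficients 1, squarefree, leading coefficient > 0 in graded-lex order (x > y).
First, degree: the shape is more complex than any degree-1 curve, so deg p = 2.
Then, checking where it meets the axes: one x-axis crossing is at x = 0; among the integer gridlines, it crosses the y-axis at y ∈ {0, 2}.
Finally, fitting integer coefficients to these (and the overall shape) gives p.

3*x^2 + x*y + y^2 + x - 2*y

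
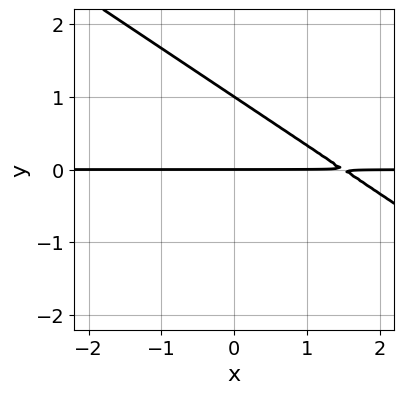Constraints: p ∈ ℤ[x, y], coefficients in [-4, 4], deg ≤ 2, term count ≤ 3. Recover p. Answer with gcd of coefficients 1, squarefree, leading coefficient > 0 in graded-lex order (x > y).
deg p = 2. A generic line meets the curve in up to 2 points.
Reading off the gridlines: the visible x-axis segment lies entirely on the curve; the y-axis gridline crossings are at y ∈ {0, 1}.
Together with the visible shape, these determine p as stated.

2*x*y + 3*y^2 - 3*y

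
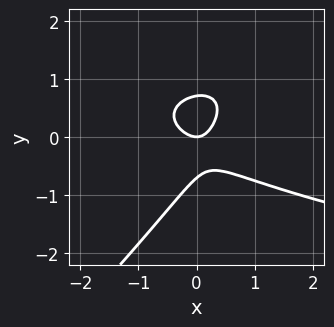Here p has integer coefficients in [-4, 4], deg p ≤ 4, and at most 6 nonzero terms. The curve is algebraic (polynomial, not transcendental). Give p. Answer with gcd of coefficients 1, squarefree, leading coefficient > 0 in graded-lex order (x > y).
(a) deg p = 3. A generic line meets the curve in up to 3 points.
(b) From the axis intercepts and sections: it crosses the x-axis at the gridline x = 0; it crosses the y-axis at the gridline y = 0.
(c) These observations pin down the coefficients.

2*x*y^2 - 2*y^3 - 2*x^2 - x*y + y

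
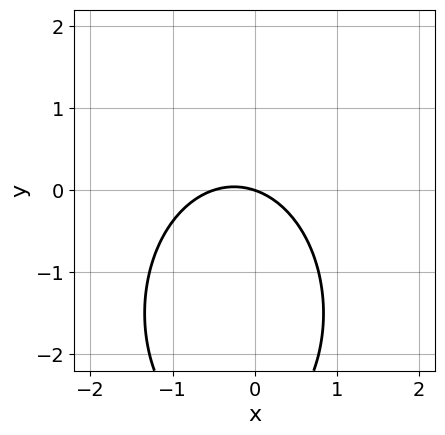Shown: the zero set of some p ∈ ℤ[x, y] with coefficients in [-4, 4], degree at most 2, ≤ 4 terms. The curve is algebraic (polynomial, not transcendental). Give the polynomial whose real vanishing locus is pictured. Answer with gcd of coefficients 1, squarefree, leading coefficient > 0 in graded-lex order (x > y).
2*x^2 + y^2 + x + 3*y

The degree is 2 — a generic line meets the curve in up to 2 points.
From the visible intercepts: it crosses the x-axis at the gridline x = 0; one y-axis crossing is at y = 0.
Matching integer coefficients to the picture gives p.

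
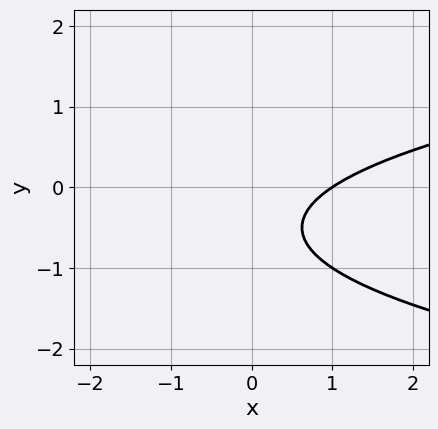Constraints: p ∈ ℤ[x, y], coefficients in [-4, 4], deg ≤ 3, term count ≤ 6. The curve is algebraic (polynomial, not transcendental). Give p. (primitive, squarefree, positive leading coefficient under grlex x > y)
1. deg p = 2. The shape is more complex than any degree-1 curve.
2. From the visible intercepts: it meets the x-axis at x = 1 (among the integer gridlines); the curve avoids every integer y-axis point in the box.
3. The integer polynomial consistent with all of this is the stated p.

3*y^2 - 2*x + 3*y + 2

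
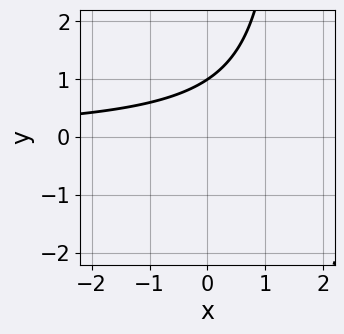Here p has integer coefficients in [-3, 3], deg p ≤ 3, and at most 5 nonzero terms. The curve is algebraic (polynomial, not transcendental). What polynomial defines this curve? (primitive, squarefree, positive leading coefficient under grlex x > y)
2*x*y - 3*y + 3

1. The degree is 2 — no degree-1 curve has this shape.
2. Observable constraints: it meets the y-axis at y = 1 (among the integer gridlines); the curve avoids every integer x-axis point in the box.
3. Putting this together gives p.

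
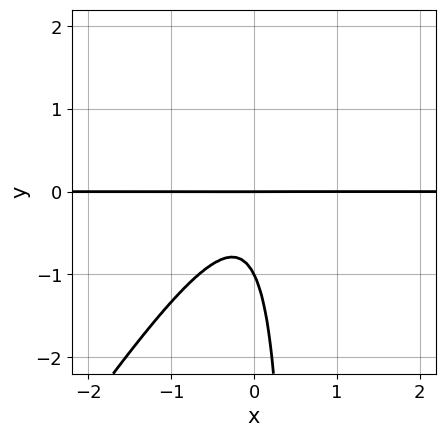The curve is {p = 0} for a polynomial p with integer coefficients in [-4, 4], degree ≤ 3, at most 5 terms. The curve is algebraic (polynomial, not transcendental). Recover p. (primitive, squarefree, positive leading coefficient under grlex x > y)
First, the degree is 3 — no degree-2 curve has this shape.
Then, checking where it meets the axes: the visible x-axis segment lies entirely on the curve; among the integer gridlines, it crosses the y-axis at y ∈ {-1, 0}.
Finally, assembling these constraints gives the stated polynomial.

3*x^2*y - 2*x*y^2 + y^2 + y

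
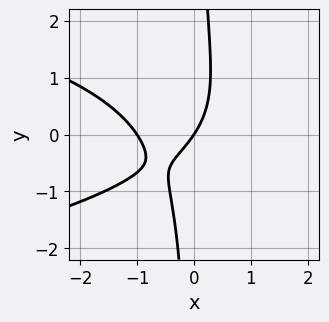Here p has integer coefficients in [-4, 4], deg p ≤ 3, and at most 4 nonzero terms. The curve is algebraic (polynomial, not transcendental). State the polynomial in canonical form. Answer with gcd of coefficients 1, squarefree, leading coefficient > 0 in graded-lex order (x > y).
The degree is 3 — the shape is more complex than any degree-2 curve.
Against the integer gridlines: one y-axis crossing is at y = 0; among the integer gridlines, it crosses the x-axis at x ∈ {-1, 0}.
The integer polynomial consistent with all of this is the stated p.

3*x*y^2 + 3*x^2 + 3*x - 2*y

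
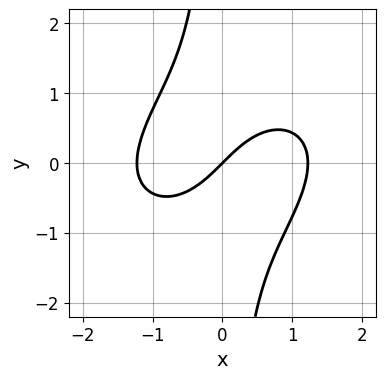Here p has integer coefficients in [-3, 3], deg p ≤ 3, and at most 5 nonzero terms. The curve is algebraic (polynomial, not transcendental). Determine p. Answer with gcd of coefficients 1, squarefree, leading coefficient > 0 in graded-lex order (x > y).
1. Degree: no degree-2 curve has this shape, so deg p = 3.
2. From the visible intercepts: it meets the x-axis at x = 0 (among the integer gridlines); it meets the y-axis at y = 0 (among the integer gridlines).
3. Matching integer coefficients to the picture gives p.

2*x^3 - 2*x^2*y + 3*x*y^2 - 3*x + 3*y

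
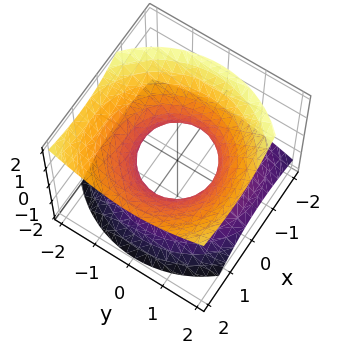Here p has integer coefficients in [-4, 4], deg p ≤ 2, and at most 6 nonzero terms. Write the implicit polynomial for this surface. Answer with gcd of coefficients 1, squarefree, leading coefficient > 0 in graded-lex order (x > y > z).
2*x^2 - 2*x*z + 2*y^2 - 3*z^2 - 2

1. The degree is 2 — the shape is more complex than any degree-1 surface.
2. From the visible intercepts: the x-axis gridline crossings are at x ∈ {-1, 1}; the surface avoids every integer z-axis point in the box.
3. Solving for integer coefficients yields p as stated. Check: (0, 1, 0) on the y-axis lies on the surface, and p(0, 1, 0) = 0. ✓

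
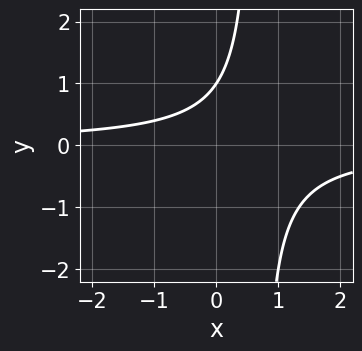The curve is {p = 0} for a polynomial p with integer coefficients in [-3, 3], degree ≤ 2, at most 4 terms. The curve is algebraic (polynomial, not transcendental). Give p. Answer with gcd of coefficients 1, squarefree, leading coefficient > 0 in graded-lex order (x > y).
3*x*y - 2*y + 2

(a) Degree: the shape is more complex than any degree-1 curve, so deg p = 2.
(b) From the visible intercepts: one y-axis crossing is at y = 1; no x-intercept at any integer in the box.
(c) Assembling these constraints gives the stated polynomial.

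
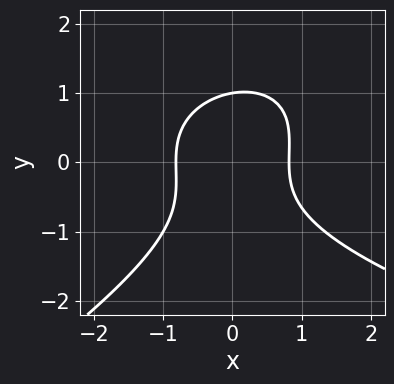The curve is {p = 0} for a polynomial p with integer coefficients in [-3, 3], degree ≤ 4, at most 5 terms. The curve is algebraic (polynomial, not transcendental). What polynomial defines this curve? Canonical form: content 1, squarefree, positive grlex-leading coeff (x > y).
x*y^2 - 2*y^3 - 3*x^2 + 2

(a) The degree is 3 — no degree-2 curve has this shape.
(b) From the axis intercepts and sections: it crosses the y-axis at the gridline y = 1.
(c) Assembling these constraints gives the stated polynomial.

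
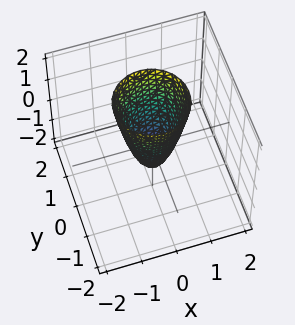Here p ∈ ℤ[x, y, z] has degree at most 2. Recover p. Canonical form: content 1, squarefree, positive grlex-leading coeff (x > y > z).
3*x^2 + 3*y^2 - z - 1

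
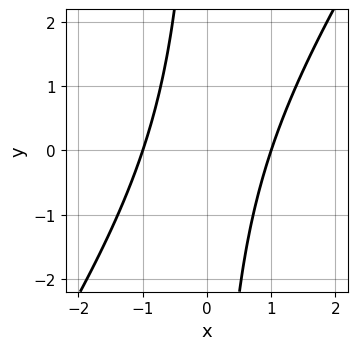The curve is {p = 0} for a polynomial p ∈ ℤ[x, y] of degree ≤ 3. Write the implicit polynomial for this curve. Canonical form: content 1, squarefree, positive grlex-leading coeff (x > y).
First, the degree is 2 — the shape is more complex than any degree-1 curve.
Then, from the visible intercepts: among the integer gridlines, it crosses the x-axis at x ∈ {-1, 1}; the curve avoids every integer y-axis point in the box.
Finally, fitting integer coefficients to these (and the overall shape) gives p.

3*x^2 - 2*x*y - 3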